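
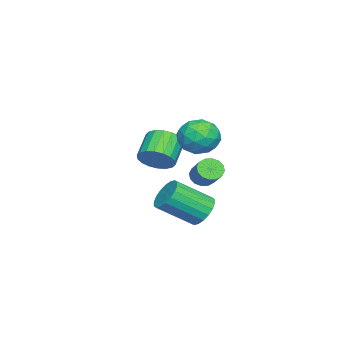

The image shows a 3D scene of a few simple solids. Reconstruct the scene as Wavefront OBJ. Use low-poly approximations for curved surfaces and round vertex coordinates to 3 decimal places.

v -2.897 2.328 4.39
v -2.025 2.383 3.806
v -3.575 1.237 3.274
v -2.703 1.292 2.69
v -2.678 0.822 3.63
v -2.258 1.495 4.32
v -3.342 2.125 2.76
v -2.922 2.798 3.45
v -2.299 2.257 2.799
v -1.889 1.452 3.336
v -3.711 2.168 3.744
v -3.301 1.363 4.281
v -2.401 2.451 4.196
v -3.199 1.169 2.884
v -3.184 0.892 3.436
v -2.671 0.925 3.093
v -2.539 1.929 4.498
v -2.026 1.962 4.155
v -2.41 1.044 4.051
v -3.574 1.658 2.925
v -3.061 1.691 2.582
v -2.929 2.695 3.987
v -2.416 2.728 3.644
v -3.19 2.576 3.029
v -2.05 2.409 3.261
v -2.449 1.769 2.605
v -2.824 2.258 2.646
v -2.578 2.654 3.052
v -1.809 1.936 3.576
v -2.207 1.295 2.92
v -2.192 1.019 3.473
v -1.946 1.415 3.878
v -1.97 1.862 2.984
v -3.393 2.325 4.16
v -3.791 1.684 3.504
v -3.654 2.205 3.202
v -3.408 2.601 3.607
v -3.151 1.851 4.475
v -3.55 1.211 3.819
v -3.022 0.966 4.028
v -2.776 1.362 4.434
v -3.63 1.758 4.096
v 0.875 3.22 0.642
v 1.646 3.492 0.449
v 2.417 2.091 1.566
v 1.645 1.82 1.758
v 1.562 3.689 0.755
v 2.333 2.289 1.872
v 1.342 3.794 1.039
v 2.113 2.393 2.155
v 1.03 3.785 1.244
v 1.8 2.385 2.36
v 0.686 3.665 1.329
v 1.457 2.264 2.446
v 0.38 3.456 1.279
v 1.151 2.055 2.395
v 0.172 3.201 1.102
v 0.943 1.8 2.218
v 0.103 2.949 0.834
v 0.874 1.548 1.951
v 0.187 2.751 0.528
v 0.958 1.351 1.645
v 0.407 2.647 0.245
v 1.178 1.246 1.361
v 0.72 2.655 0.04
v 1.49 1.255 1.156
v 1.063 2.776 -0.046
v 1.834 1.375 1.071
v 1.369 2.985 0.005
v 2.14 1.584 1.121
v 1.577 3.24 0.182
v 2.348 1.839 1.298
v -3.089 -0.279 1.769
v -2.562 -0.16 2.488
v -3.763 -0.163 3.37
v -4.291 -0.281 2.651
v -2.645 0.215 2.376
v -3.846 0.213 3.258
v -2.816 0.493 2.144
v -4.017 0.49 3.025
v -3.042 0.617 1.837
v -4.243 0.615 2.719
v -3.276 0.565 1.517
v -4.478 0.562 2.398
v -3.474 0.345 1.247
v -4.675 0.342 2.128
v -3.596 0.001 1.08
v -4.797 -0.001 1.962
v -3.617 -0.397 1.05
v -4.818 -0.4 1.932
v -3.534 -0.773 1.162
v -4.735 -0.775 2.044
v -3.363 -1.05 1.395
v -4.564 -1.053 2.276
v -3.137 -1.175 1.701
v -4.338 -1.177 2.583
v -2.902 -1.122 2.022
v -4.104 -1.125 2.903
v -2.705 -0.902 2.292
v -3.906 -0.905 3.173
v -2.583 -0.559 2.458
v -3.784 -0.561 3.34
v -3.809 1.673 0.797
v -3.364 1.226 0.693
v -2.545 1.86 1.479
v -2.991 2.307 1.583
v -3.313 1.453 0.457
v -2.495 2.087 1.244
v -3.396 1.74 0.313
v -2.577 2.373 1.099
v -3.589 2.008 0.298
v -2.771 2.642 1.084
v -3.842 2.187 0.417
v -3.023 2.821 1.203
v -4.086 2.228 0.637
v -3.267 2.862 1.424
v -4.255 2.12 0.901
v -3.436 2.754 1.687
v -4.305 1.893 1.136
v -3.487 2.527 1.923
v -4.223 1.607 1.281
v -3.404 2.24 2.067
v -4.029 1.338 1.296
v -3.211 1.972 2.082
v -3.777 1.159 1.177
v -2.958 1.793 1.963
v -3.533 1.118 0.956
v -2.714 1.752 1.743
f 1 38 17
f 38 12 41
f 17 41 6
f 38 41 17
f 1 17 13
f 17 6 18
f 13 18 2
f 17 18 13
f 1 13 22
f 13 2 23
f 22 23 8
f 13 23 22
f 1 22 34
f 22 8 37
f 34 37 11
f 22 37 34
f 1 34 38
f 34 11 42
f 38 42 12
f 34 42 38
f 2 18 29
f 18 6 32
f 29 32 10
f 18 32 29
f 6 41 19
f 41 12 40
f 19 40 5
f 41 40 19
f 12 42 39
f 42 11 35
f 39 35 3
f 42 35 39
f 11 37 36
f 37 8 24
f 36 24 7
f 37 24 36
f 8 23 28
f 23 2 25
f 28 25 9
f 23 25 28
f 4 30 16
f 30 10 31
f 16 31 5
f 30 31 16
f 4 16 14
f 16 5 15
f 14 15 3
f 16 15 14
f 4 14 21
f 14 3 20
f 21 20 7
f 14 20 21
f 4 21 26
f 21 7 27
f 26 27 9
f 21 27 26
f 4 26 30
f 26 9 33
f 30 33 10
f 26 33 30
f 5 31 19
f 31 10 32
f 19 32 6
f 31 32 19
f 3 15 39
f 15 5 40
f 39 40 12
f 15 40 39
f 7 20 36
f 20 3 35
f 36 35 11
f 20 35 36
f 9 27 28
f 27 7 24
f 28 24 8
f 27 24 28
f 10 33 29
f 33 9 25
f 29 25 2
f 33 25 29
f 44 43 47
f 44 47 45
f 45 47 48
f 45 48 46
f 47 43 49
f 47 49 48
f 48 49 50
f 48 50 46
f 49 43 51
f 49 51 50
f 50 51 52
f 50 52 46
f 51 43 53
f 51 53 52
f 52 53 54
f 52 54 46
f 53 43 55
f 53 55 54
f 54 55 56
f 54 56 46
f 55 43 57
f 55 57 56
f 56 57 58
f 56 58 46
f 57 43 59
f 57 59 58
f 58 59 60
f 58 60 46
f 59 43 61
f 59 61 60
f 60 61 62
f 60 62 46
f 61 43 63
f 61 63 62
f 62 63 64
f 62 64 46
f 63 43 65
f 63 65 64
f 64 65 66
f 64 66 46
f 65 43 67
f 65 67 66
f 66 67 68
f 66 68 46
f 67 43 69
f 67 69 68
f 68 69 70
f 68 70 46
f 69 43 71
f 69 71 70
f 70 71 72
f 70 72 46
f 71 43 44
f 71 44 72
f 72 44 45
f 72 45 46
f 74 73 77
f 74 77 75
f 75 77 78
f 75 78 76
f 77 73 79
f 77 79 78
f 78 79 80
f 78 80 76
f 79 73 81
f 79 81 80
f 80 81 82
f 80 82 76
f 81 73 83
f 81 83 82
f 82 83 84
f 82 84 76
f 83 73 85
f 83 85 84
f 84 85 86
f 84 86 76
f 85 73 87
f 85 87 86
f 86 87 88
f 86 88 76
f 87 73 89
f 87 89 88
f 88 89 90
f 88 90 76
f 89 73 91
f 89 91 90
f 90 91 92
f 90 92 76
f 91 73 93
f 91 93 92
f 92 93 94
f 92 94 76
f 93 73 95
f 93 95 94
f 94 95 96
f 94 96 76
f 95 73 97
f 95 97 96
f 96 97 98
f 96 98 76
f 97 73 99
f 97 99 98
f 98 99 100
f 98 100 76
f 99 73 101
f 99 101 100
f 100 101 102
f 100 102 76
f 101 73 74
f 101 74 102
f 102 74 75
f 102 75 76
f 104 103 107
f 104 107 105
f 105 107 108
f 105 108 106
f 107 103 109
f 107 109 108
f 108 109 110
f 108 110 106
f 109 103 111
f 109 111 110
f 110 111 112
f 110 112 106
f 111 103 113
f 111 113 112
f 112 113 114
f 112 114 106
f 113 103 115
f 113 115 114
f 114 115 116
f 114 116 106
f 115 103 117
f 115 117 116
f 116 117 118
f 116 118 106
f 117 103 119
f 117 119 118
f 118 119 120
f 118 120 106
f 119 103 121
f 119 121 120
f 120 121 122
f 120 122 106
f 121 103 123
f 121 123 122
f 122 123 124
f 122 124 106
f 123 103 125
f 123 125 124
f 124 125 126
f 124 126 106
f 125 103 127
f 125 127 126
f 126 127 128
f 126 128 106
f 127 103 104
f 127 104 128
f 128 104 105
f 128 105 106



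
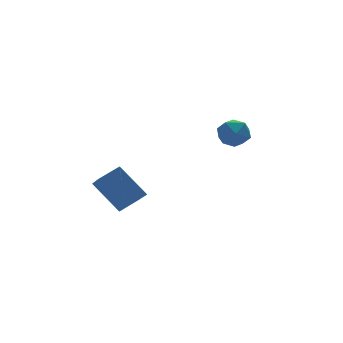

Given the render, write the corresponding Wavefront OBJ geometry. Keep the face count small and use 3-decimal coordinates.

v -2.889 0.807 2.131
v -1.817 1.028 2.622
v -2.758 1.959 1.329
v -1.686 2.179 1.819
v -2.034 -0.259 0.741
v -0.962 -0.039 1.231
v -1.903 0.892 -0.062
v -0.831 1.113 0.429
v 3.242 1.479 3.021
v 3.882 1.952 3.405
v 3.418 0.448 3.995
v 4.058 0.921 4.379
v 3.22 1.196 4.422
v 3.111 1.833 3.82
v 4.189 0.567 3.58
v 4.08 1.204 2.978
v 4.467 1.388 3.751
v 3.868 1.776 4.271
v 3.432 0.624 3.129
v 2.833 1.012 3.649
f 2 4 1
f 5 2 1
f 1 4 3
f 3 5 1
f 2 8 4
f 6 2 5
f 6 8 2
f 4 8 3
f 7 5 3
f 3 8 7
f 7 6 5
f 8 6 7
f 9 20 14
f 9 14 10
f 9 10 16
f 9 16 19
f 9 19 20
f 10 14 18
f 14 20 13
f 20 19 11
f 19 16 15
f 16 10 17
f 12 18 13
f 12 13 11
f 12 11 15
f 12 15 17
f 12 17 18
f 13 18 14
f 11 13 20
f 15 11 19
f 17 15 16
f 18 17 10



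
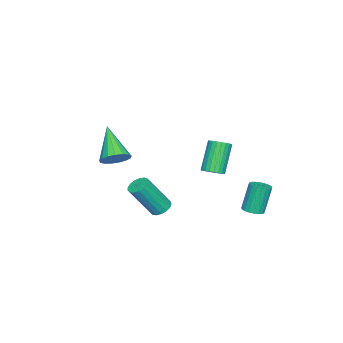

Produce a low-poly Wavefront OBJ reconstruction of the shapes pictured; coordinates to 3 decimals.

v 4.032 4 2.586
v 4.325 4.426 2.801
v 3.382 4.345 4.249
v 3.088 3.92 4.034
v 4.163 4.533 2.701
v 3.219 4.452 4.149
v 3.98 4.558 2.584
v 3.037 4.477 4.032
v 3.806 4.499 2.467
v 2.862 4.418 3.915
v 3.665 4.363 2.368
v 2.722 4.283 3.816
v 3.581 4.173 2.302
v 2.638 4.092 3.75
v 3.565 3.956 2.28
v 2.622 3.875 3.728
v 3.62 3.746 2.304
v 2.677 3.665 3.752
v 3.738 3.575 2.371
v 2.795 3.494 3.819
v 3.901 3.468 2.471
v 2.957 3.387 3.919
v 4.083 3.443 2.588
v 3.14 3.362 4.036
v 4.258 3.502 2.705
v 3.314 3.421 4.153
v 4.398 3.637 2.804
v 3.455 3.557 4.252
v 4.482 3.828 2.87
v 3.539 3.747 4.318
v 4.498 4.045 2.892
v 3.555 3.964 4.34
v 4.443 4.255 2.868
v 3.5 4.174 4.316
v 1.34 -2.431 0.514
v 1.824 -2.18 1.1
v 0.14 -3.509 1.966
v 1.555 -1.908 1.081
v 1.237 -1.756 0.931
v 0.943 -1.758 0.686
v 0.74 -1.914 0.402
v 0.674 -2.189 0.143
v 0.761 -2.519 -0.03
v 0.98 -2.829 -0.079
v 1.282 -3.048 0.008
v 1.597 -3.125 0.211
v 1.854 -3.043 0.484
v 1.992 -2.821 0.764
v 1.981 -2.51 0.986
v 0.951 -0.177 -2.549
v 1.51 -0.124 -2.762
v 2.267 -0.97 -0.983
v 1.709 -1.023 -0.771
v 1.465 0.124 -2.624
v 2.222 -0.722 -0.846
v 1.302 0.303 -2.47
v 2.059 -0.543 -0.691
v 1.059 0.372 -2.334
v 1.816 -0.473 -0.555
v 0.791 0.316 -2.247
v 1.548 -0.53 -0.468
v 0.56 0.146 -2.229
v 1.317 -0.7 -0.451
v 0.419 -0.098 -2.285
v 1.176 -0.944 -0.506
v 0.399 -0.36 -2.401
v 1.157 -1.206 -0.623
v 0.507 -0.58 -2.551
v 1.264 -1.426 -0.773
v 0.716 -0.707 -2.701
v 1.473 -1.553 -0.923
v 0.979 -0.714 -2.816
v 1.736 -1.56 -1.038
v 1.236 -0.597 -2.87
v 1.993 -1.443 -1.091
v 1.427 -0.384 -2.85
v 2.184 -1.23 -1.072
v -2.063 3.397 -3.425
v -1.69 3.851 -3.367
v -2.164 4.036 -1.776
v -2.537 3.583 -1.835
v -1.895 3.963 -3.441
v -2.37 4.148 -1.851
v -2.13 3.977 -3.513
v -2.604 4.162 -1.922
v -2.352 3.891 -3.569
v -2.827 4.076 -1.979
v -2.525 3.72 -3.601
v -2.999 3.905 -2.01
v -2.618 3.492 -3.602
v -3.092 3.678 -2.011
v -2.615 3.249 -3.572
v -3.089 3.434 -1.982
v -2.516 3.031 -3.518
v -2.99 3.216 -1.927
v -2.339 2.876 -3.447
v -2.813 3.062 -1.856
v -2.114 2.812 -3.372
v -2.588 2.997 -1.782
v -1.881 2.849 -3.307
v -2.355 3.034 -1.717
v -1.679 2.98 -3.262
v -2.153 3.166 -1.672
v -1.543 3.184 -3.245
v -2.017 3.369 -1.655
v -1.497 3.425 -3.26
v -1.971 3.61 -1.669
v -1.549 3.661 -3.303
v -2.024 3.846 -1.712
f 2 1 5
f 2 5 3
f 3 5 6
f 3 6 4
f 5 1 7
f 5 7 6
f 6 7 8
f 6 8 4
f 7 1 9
f 7 9 8
f 8 9 10
f 8 10 4
f 9 1 11
f 9 11 10
f 10 11 12
f 10 12 4
f 11 1 13
f 11 13 12
f 12 13 14
f 12 14 4
f 13 1 15
f 13 15 14
f 14 15 16
f 14 16 4
f 15 1 17
f 15 17 16
f 16 17 18
f 16 18 4
f 17 1 19
f 17 19 18
f 18 19 20
f 18 20 4
f 19 1 21
f 19 21 20
f 20 21 22
f 20 22 4
f 21 1 23
f 21 23 22
f 22 23 24
f 22 24 4
f 23 1 25
f 23 25 24
f 24 25 26
f 24 26 4
f 25 1 27
f 25 27 26
f 26 27 28
f 26 28 4
f 27 1 29
f 27 29 28
f 28 29 30
f 28 30 4
f 29 1 31
f 29 31 30
f 30 31 32
f 30 32 4
f 31 1 33
f 31 33 32
f 32 33 34
f 32 34 4
f 33 1 2
f 33 2 34
f 34 2 3
f 34 3 4
f 36 35 38
f 36 38 37
f 38 35 39
f 38 39 37
f 39 35 40
f 39 40 37
f 40 35 41
f 40 41 37
f 41 35 42
f 41 42 37
f 42 35 43
f 42 43 37
f 43 35 44
f 43 44 37
f 44 35 45
f 44 45 37
f 45 35 46
f 45 46 37
f 46 35 47
f 46 47 37
f 47 35 48
f 47 48 37
f 48 35 49
f 48 49 37
f 49 35 36
f 49 36 37
f 51 50 54
f 51 54 52
f 52 54 55
f 52 55 53
f 54 50 56
f 54 56 55
f 55 56 57
f 55 57 53
f 56 50 58
f 56 58 57
f 57 58 59
f 57 59 53
f 58 50 60
f 58 60 59
f 59 60 61
f 59 61 53
f 60 50 62
f 60 62 61
f 61 62 63
f 61 63 53
f 62 50 64
f 62 64 63
f 63 64 65
f 63 65 53
f 64 50 66
f 64 66 65
f 65 66 67
f 65 67 53
f 66 50 68
f 66 68 67
f 67 68 69
f 67 69 53
f 68 50 70
f 68 70 69
f 69 70 71
f 69 71 53
f 70 50 72
f 70 72 71
f 71 72 73
f 71 73 53
f 72 50 74
f 72 74 73
f 73 74 75
f 73 75 53
f 74 50 76
f 74 76 75
f 75 76 77
f 75 77 53
f 76 50 51
f 76 51 77
f 77 51 52
f 77 52 53
f 79 78 82
f 79 82 80
f 80 82 83
f 80 83 81
f 82 78 84
f 82 84 83
f 83 84 85
f 83 85 81
f 84 78 86
f 84 86 85
f 85 86 87
f 85 87 81
f 86 78 88
f 86 88 87
f 87 88 89
f 87 89 81
f 88 78 90
f 88 90 89
f 89 90 91
f 89 91 81
f 90 78 92
f 90 92 91
f 91 92 93
f 91 93 81
f 92 78 94
f 92 94 93
f 93 94 95
f 93 95 81
f 94 78 96
f 94 96 95
f 95 96 97
f 95 97 81
f 96 78 98
f 96 98 97
f 97 98 99
f 97 99 81
f 98 78 100
f 98 100 99
f 99 100 101
f 99 101 81
f 100 78 102
f 100 102 101
f 101 102 103
f 101 103 81
f 102 78 104
f 102 104 103
f 103 104 105
f 103 105 81
f 104 78 106
f 104 106 105
f 105 106 107
f 105 107 81
f 106 78 108
f 106 108 107
f 107 108 109
f 107 109 81
f 108 78 79
f 108 79 109
f 109 79 80
f 109 80 81



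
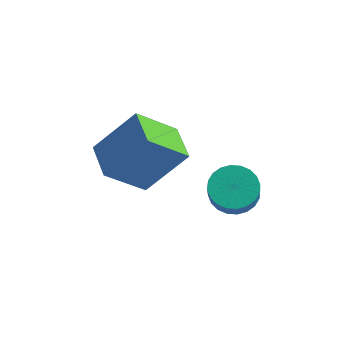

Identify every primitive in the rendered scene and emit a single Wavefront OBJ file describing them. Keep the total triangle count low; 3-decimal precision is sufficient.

v -4.083 -0.538 -1.455
v -3.075 0.284 -0.03
v -5.037 0.393 -1.318
v -4.029 1.215 0.108
v -3.271 0.465 -2.608
v -2.263 1.287 -1.182
v -4.225 1.396 -2.47
v -3.217 2.218 -1.045
v -1.108 1.962 -2.938
v -0.501 1.653 -3.318
v -0.244 1.13 -2.481
v -0.852 1.438 -2.102
v -0.375 1.904 -3.199
v -0.119 1.38 -2.362
v -0.362 2.164 -3.041
v -0.105 1.64 -2.204
v -0.462 2.392 -2.867
v -0.205 1.869 -2.03
v -0.66 2.556 -2.704
v -0.404 2.032 -1.867
v -0.927 2.629 -2.577
v -0.67 2.105 -1.74
v -1.221 2.6 -2.504
v -0.965 2.076 -1.668
v -1.498 2.474 -2.498
v -1.242 1.951 -1.661
v -1.716 2.27 -2.559
v -1.459 1.747 -1.722
v -1.841 2.02 -2.678
v -1.585 1.496 -1.841
v -1.855 1.76 -2.836
v -1.598 1.236 -1.999
v -1.755 1.531 -3.01
v -1.498 1.008 -2.173
v -1.556 1.368 -3.173
v -1.3 0.844 -2.336
v -1.29 1.295 -3.3
v -1.033 0.771 -2.463
v -0.995 1.324 -3.372
v -0.739 0.8 -2.536
v -0.718 1.449 -3.379
v -0.462 0.926 -2.542
f 2 4 1
f 5 2 1
f 1 4 3
f 3 5 1
f 2 8 4
f 6 2 5
f 6 8 2
f 4 8 3
f 7 5 3
f 3 8 7
f 7 6 5
f 8 6 7
f 10 9 13
f 10 13 11
f 11 13 14
f 11 14 12
f 13 9 15
f 13 15 14
f 14 15 16
f 14 16 12
f 15 9 17
f 15 17 16
f 16 17 18
f 16 18 12
f 17 9 19
f 17 19 18
f 18 19 20
f 18 20 12
f 19 9 21
f 19 21 20
f 20 21 22
f 20 22 12
f 21 9 23
f 21 23 22
f 22 23 24
f 22 24 12
f 23 9 25
f 23 25 24
f 24 25 26
f 24 26 12
f 25 9 27
f 25 27 26
f 26 27 28
f 26 28 12
f 27 9 29
f 27 29 28
f 28 29 30
f 28 30 12
f 29 9 31
f 29 31 30
f 30 31 32
f 30 32 12
f 31 9 33
f 31 33 32
f 32 33 34
f 32 34 12
f 33 9 35
f 33 35 34
f 34 35 36
f 34 36 12
f 35 9 37
f 35 37 36
f 36 37 38
f 36 38 12
f 37 9 39
f 37 39 38
f 38 39 40
f 38 40 12
f 39 9 41
f 39 41 40
f 40 41 42
f 40 42 12
f 41 9 10
f 41 10 42
f 42 10 11
f 42 11 12



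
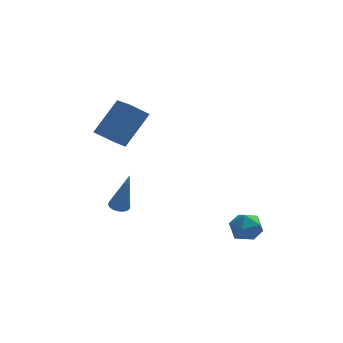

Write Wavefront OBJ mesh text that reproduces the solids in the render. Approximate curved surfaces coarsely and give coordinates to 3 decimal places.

v 3.094 -1.502 -3.405
v 3.593 -2.217 -3.373
v 2.047 -2.203 -2.767
v 2.546 -2.918 -2.735
v 2.745 -2.226 -2.244
v 3.392 -1.792 -2.638
v 2.248 -2.628 -3.502
v 2.895 -2.194 -3.896
v 3.07 -2.913 -3.434
v 3.377 -2.665 -2.656
v 2.263 -1.755 -3.484
v 2.57 -1.507 -2.706
v -2.774 -0.988 -2.058
v -2.289 -0.862 -2.15
v -2.306 -1.232 0.058
v -2.396 -0.648 -2.102
v -2.59 -0.512 -2.043
v -2.826 -0.485 -1.988
v -3.051 -0.574 -1.949
v -3.211 -0.757 -1.934
v -3.272 -0.993 -1.948
v -3.218 -1.228 -1.987
v -3.063 -1.408 -2.042
v -2.841 -1.492 -2.101
v -2.604 -1.46 -2.15
v -2.406 -1.32 -2.177
v -2.292 -1.105 -2.178
v -2.228 2.163 -0.103
v -3.127 2.164 0.583
v -2.701 3.862 -0.724
v -3.599 3.863 -0.039
v -1.021 3.077 1.479
v -1.919 3.078 2.164
v -1.493 4.776 0.857
v -2.392 4.777 1.543
f 1 12 6
f 1 6 2
f 1 2 8
f 1 8 11
f 1 11 12
f 2 6 10
f 6 12 5
f 12 11 3
f 11 8 7
f 8 2 9
f 4 10 5
f 4 5 3
f 4 3 7
f 4 7 9
f 4 9 10
f 5 10 6
f 3 5 12
f 7 3 11
f 9 7 8
f 10 9 2
f 14 13 16
f 14 16 15
f 16 13 17
f 16 17 15
f 17 13 18
f 17 18 15
f 18 13 19
f 18 19 15
f 19 13 20
f 19 20 15
f 20 13 21
f 20 21 15
f 21 13 22
f 21 22 15
f 22 13 23
f 22 23 15
f 23 13 24
f 23 24 15
f 24 13 25
f 24 25 15
f 25 13 26
f 25 26 15
f 26 13 27
f 26 27 15
f 27 13 14
f 27 14 15
f 29 31 28
f 32 29 28
f 28 31 30
f 30 32 28
f 29 35 31
f 33 29 32
f 33 35 29
f 31 35 30
f 34 32 30
f 30 35 34
f 34 33 32
f 35 33 34



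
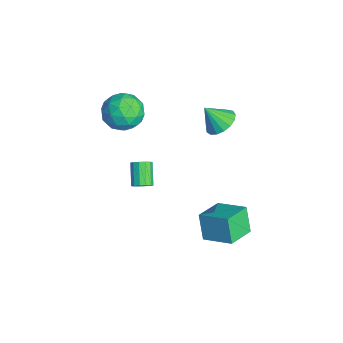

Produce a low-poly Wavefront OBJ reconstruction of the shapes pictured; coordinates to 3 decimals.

v 0.375 3.614 2.852
v 1.161 3.922 3.265
v 0.085 2.806 4.008
v 0.848 4.219 3.394
v 0.427 4.377 3.398
v -0.006 4.36 3.278
v -0.352 4.172 3.059
v -0.531 3.857 2.794
v -0.503 3.485 2.541
v -0.273 3.143 2.36
v 0.105 2.909 2.292
v 0.545 2.836 2.351
v 0.946 2.942 2.526
v 1.216 3.201 2.775
v 1.294 3.555 3.042
v 3.184 2.051 -4.231
v 2.462 1.985 -2.793
v 2.099 3.349 -4.715
v 1.378 3.283 -3.277
v 4.362 3.277 -3.583
v 3.641 3.211 -2.145
v 3.278 4.575 -4.067
v 2.556 4.509 -2.629
v -2.707 -0.014 2.355
v -1.644 -0.12 1.745
v -2.576 -1.92 2.915
v -1.513 -2.026 2.305
v -1.573 -1.335 3.321
v -1.653 -0.157 2.974
v -2.567 -1.883 1.686
v -2.647 -0.705 1.339
v -1.557 -1.276 1.331
v -0.943 -0.937 2.342
v -3.277 -1.103 2.318
v -2.663 -0.764 3.329
v -2.187 0.1 2.001
v -2.033 -2.14 2.659
v -2.068 -1.734 3.256
v -1.444 -1.796 2.898
v -2.192 0.079 2.724
v -1.568 0.016 2.365
v -1.526 -0.698 3.291
v -2.652 -2.056 2.295
v -2.028 -2.119 1.936
v -2.776 -0.244 1.762
v -2.152 -0.306 1.404
v -2.694 -1.342 1.369
v -1.511 -0.642 1.399
v -1.434 -1.762 1.728
v -2.053 -1.678 1.364
v -2.101 -0.985 1.161
v -1.15 -0.442 1.993
v -1.073 -1.562 2.322
v -1.108 -1.156 2.919
v -1.156 -0.464 2.716
v -1.099 -1.121 1.75
v -3.147 -0.478 2.338
v -3.07 -1.598 2.667
v -3.064 -1.576 1.944
v -3.112 -0.884 1.741
v -2.786 -0.278 2.932
v -2.709 -1.398 3.261
v -2.119 -1.055 3.499
v -2.167 -0.362 3.296
v -3.121 -0.919 2.91
v -0.218 -0.441 -2.492
v 0.086 -0.022 -2.209
v -1.019 0.179 -1.324
v -1.322 -0.239 -1.608
v -0.08 0.132 -2.452
v -1.185 0.333 -1.567
v -0.291 0.104 -2.708
v -1.396 0.305 -1.823
v -0.478 -0.097 -2.895
v -1.583 0.105 -2.01
v -0.582 -0.407 -2.955
v -1.687 -0.205 -2.07
v -0.571 -0.728 -2.868
v -1.676 -0.526 -1.983
v -0.447 -0.957 -2.662
v -1.552 -0.756 -1.777
v -0.251 -1.023 -2.402
v -1.356 -0.821 -1.517
v -0.044 -0.904 -2.17
v -1.149 -0.702 -1.285
v 0.108 -0.638 -2.041
v -0.997 -0.436 -1.156
v 0.156 -0.309 -2.056
v -0.949 -0.107 -1.171
f 2 1 4
f 2 4 3
f 4 1 5
f 4 5 3
f 5 1 6
f 5 6 3
f 6 1 7
f 6 7 3
f 7 1 8
f 7 8 3
f 8 1 9
f 8 9 3
f 9 1 10
f 9 10 3
f 10 1 11
f 10 11 3
f 11 1 12
f 11 12 3
f 12 1 13
f 12 13 3
f 13 1 14
f 13 14 3
f 14 1 15
f 14 15 3
f 15 1 2
f 15 2 3
f 17 19 16
f 20 17 16
f 16 19 18
f 18 20 16
f 17 23 19
f 21 17 20
f 21 23 17
f 19 23 18
f 22 20 18
f 18 23 22
f 22 21 20
f 23 21 22
f 24 61 40
f 61 35 64
f 40 64 29
f 61 64 40
f 24 40 36
f 40 29 41
f 36 41 25
f 40 41 36
f 24 36 45
f 36 25 46
f 45 46 31
f 36 46 45
f 24 45 57
f 45 31 60
f 57 60 34
f 45 60 57
f 24 57 61
f 57 34 65
f 61 65 35
f 57 65 61
f 25 41 52
f 41 29 55
f 52 55 33
f 41 55 52
f 29 64 42
f 64 35 63
f 42 63 28
f 64 63 42
f 35 65 62
f 65 34 58
f 62 58 26
f 65 58 62
f 34 60 59
f 60 31 47
f 59 47 30
f 60 47 59
f 31 46 51
f 46 25 48
f 51 48 32
f 46 48 51
f 27 53 39
f 53 33 54
f 39 54 28
f 53 54 39
f 27 39 37
f 39 28 38
f 37 38 26
f 39 38 37
f 27 37 44
f 37 26 43
f 44 43 30
f 37 43 44
f 27 44 49
f 44 30 50
f 49 50 32
f 44 50 49
f 27 49 53
f 49 32 56
f 53 56 33
f 49 56 53
f 28 54 42
f 54 33 55
f 42 55 29
f 54 55 42
f 26 38 62
f 38 28 63
f 62 63 35
f 38 63 62
f 30 43 59
f 43 26 58
f 59 58 34
f 43 58 59
f 32 50 51
f 50 30 47
f 51 47 31
f 50 47 51
f 33 56 52
f 56 32 48
f 52 48 25
f 56 48 52
f 67 66 70
f 67 70 68
f 68 70 71
f 68 71 69
f 70 66 72
f 70 72 71
f 71 72 73
f 71 73 69
f 72 66 74
f 72 74 73
f 73 74 75
f 73 75 69
f 74 66 76
f 74 76 75
f 75 76 77
f 75 77 69
f 76 66 78
f 76 78 77
f 77 78 79
f 77 79 69
f 78 66 80
f 78 80 79
f 79 80 81
f 79 81 69
f 80 66 82
f 80 82 81
f 81 82 83
f 81 83 69
f 82 66 84
f 82 84 83
f 83 84 85
f 83 85 69
f 84 66 86
f 84 86 85
f 85 86 87
f 85 87 69
f 86 66 88
f 86 88 87
f 87 88 89
f 87 89 69
f 88 66 67
f 88 67 89
f 89 67 68
f 89 68 69



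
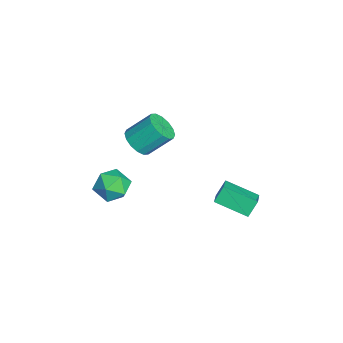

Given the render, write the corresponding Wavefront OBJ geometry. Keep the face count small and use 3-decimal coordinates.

v -1.008 3.169 -1.47
v 0.174 3.004 -0.862
v -0.398 4.885 -2.194
v 0.785 4.721 -1.586
v -0.625 2.659 -2.354
v 0.558 2.495 -1.746
v -0.014 4.376 -3.078
v 1.168 4.211 -2.47
v -0.445 -2.388 -0.812
v 0.18 -1.698 -0.259
v 0.64 -3.702 -0.401
v 1.265 -3.012 0.152
v 0.279 -3.264 0.522
v -0.391 -2.453 0.268
v 1.211 -2.947 -0.928
v 0.541 -2.136 -1.182
v 1.204 -2.044 -0.33
v 0.628 -2.24 0.565
v 0.192 -3.16 -1.225
v -0.384 -3.356 -0.33
v -1.47 -1.364 1.463
v -0.627 -1.058 1.181
v -0.687 0.229 2.394
v -1.53 -0.076 2.677
v -0.947 -0.815 0.907
v -1.008 0.473 2.12
v -1.408 -0.719 0.782
v -1.468 0.569 1.995
v -1.885 -0.796 0.84
v -1.945 0.492 2.053
v -2.25 -1.025 1.065
v -2.311 0.263 2.278
v -2.407 -1.344 1.396
v -2.468 -0.057 2.609
v -2.313 -1.669 1.746
v -2.373 -0.382 2.959
v -1.992 -1.913 2.02
v -2.053 -0.625 3.233
v -1.532 -2.009 2.145
v -1.592 -0.721 3.358
v -1.055 -1.932 2.087
v -1.115 -0.644 3.3
v -0.689 -1.703 1.862
v -0.75 -0.415 3.075
v -0.532 -1.383 1.531
v -0.593 -0.096 2.744
f 2 4 1
f 5 2 1
f 1 4 3
f 3 5 1
f 2 8 4
f 6 2 5
f 6 8 2
f 4 8 3
f 7 5 3
f 3 8 7
f 7 6 5
f 8 6 7
f 9 20 14
f 9 14 10
f 9 10 16
f 9 16 19
f 9 19 20
f 10 14 18
f 14 20 13
f 20 19 11
f 19 16 15
f 16 10 17
f 12 18 13
f 12 13 11
f 12 11 15
f 12 15 17
f 12 17 18
f 13 18 14
f 11 13 20
f 15 11 19
f 17 15 16
f 18 17 10
f 22 21 25
f 22 25 23
f 23 25 26
f 23 26 24
f 25 21 27
f 25 27 26
f 26 27 28
f 26 28 24
f 27 21 29
f 27 29 28
f 28 29 30
f 28 30 24
f 29 21 31
f 29 31 30
f 30 31 32
f 30 32 24
f 31 21 33
f 31 33 32
f 32 33 34
f 32 34 24
f 33 21 35
f 33 35 34
f 34 35 36
f 34 36 24
f 35 21 37
f 35 37 36
f 36 37 38
f 36 38 24
f 37 21 39
f 37 39 38
f 38 39 40
f 38 40 24
f 39 21 41
f 39 41 40
f 40 41 42
f 40 42 24
f 41 21 43
f 41 43 42
f 42 43 44
f 42 44 24
f 43 21 45
f 43 45 44
f 44 45 46
f 44 46 24
f 45 21 22
f 45 22 46
f 46 22 23
f 46 23 24



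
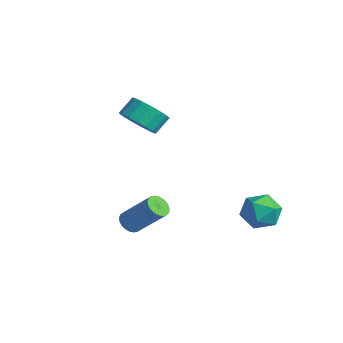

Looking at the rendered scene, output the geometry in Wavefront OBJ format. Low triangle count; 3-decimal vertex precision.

v 1.408 -3.401 -1.468
v 1.853 -3.697 -1.666
v 2.937 -2.976 -0.309
v 2.492 -2.679 -0.112
v 1.872 -3.508 -1.782
v 2.956 -2.787 -0.425
v 1.821 -3.303 -1.85
v 2.904 -2.582 -0.493
v 1.706 -3.112 -1.86
v 2.79 -2.391 -0.503
v 1.547 -2.966 -1.81
v 2.63 -2.245 -0.453
v 1.366 -2.885 -1.708
v 2.449 -2.164 -0.352
v 1.191 -2.883 -1.57
v 2.275 -2.162 -0.213
v 1.05 -2.96 -1.416
v 2.134 -2.239 -0.06
v 0.963 -3.104 -1.271
v 2.047 -2.383 0.086
v 0.944 -3.293 -1.155
v 2.028 -2.572 0.202
v 0.996 -3.498 -1.087
v 2.079 -2.777 0.27
v 1.11 -3.689 -1.077
v 2.194 -2.968 0.28
v 1.27 -3.835 -1.127
v 2.353 -3.114 0.23
v 1.451 -3.916 -1.228
v 2.534 -3.195 0.128
v 1.625 -3.918 -1.367
v 2.709 -3.197 -0.01
v 1.766 -3.841 -1.52
v 2.85 -3.12 -0.164
v -2.118 -0.915 1.939
v -1.367 -0.449 1.54
v -1.471 0.302 2.222
v -2.222 -0.165 2.621
v -1.735 -0.287 1.306
v -1.839 0.463 1.989
v -2.19 -0.27 1.218
v -2.294 0.481 1.901
v -2.629 -0.4 1.295
v -2.733 0.35 1.978
v -2.951 -0.649 1.519
v -3.055 0.102 2.202
v -3.082 -0.958 1.839
v -3.186 -0.207 2.522
v -2.992 -1.258 2.182
v -3.096 -0.507 2.865
v -2.702 -1.479 2.47
v -2.806 -0.728 3.152
v -2.278 -1.571 2.635
v -2.382 -0.82 3.318
v -1.818 -1.513 2.641
v -1.921 -0.762 3.324
v -1.426 -1.318 2.486
v -1.53 -0.567 3.169
v -1.193 -1.031 2.206
v -1.296 -0.28 2.889
v -1.172 -0.717 1.864
v -1.275 0.034 2.547
v 1.999 2.901 -2.057
v 2.574 2.762 -2.862
v 2.806 1.738 -1.278
v 3.381 1.599 -2.083
v 3.463 2.44 -1.551
v 2.963 3.159 -2.032
v 2.417 1.341 -2.108
v 1.917 2.06 -2.589
v 2.832 1.798 -2.893
v 3.478 2.477 -2.549
v 1.902 2.023 -1.591
v 2.548 2.702 -1.247
f 2 1 5
f 2 5 3
f 3 5 6
f 3 6 4
f 5 1 7
f 5 7 6
f 6 7 8
f 6 8 4
f 7 1 9
f 7 9 8
f 8 9 10
f 8 10 4
f 9 1 11
f 9 11 10
f 10 11 12
f 10 12 4
f 11 1 13
f 11 13 12
f 12 13 14
f 12 14 4
f 13 1 15
f 13 15 14
f 14 15 16
f 14 16 4
f 15 1 17
f 15 17 16
f 16 17 18
f 16 18 4
f 17 1 19
f 17 19 18
f 18 19 20
f 18 20 4
f 19 1 21
f 19 21 20
f 20 21 22
f 20 22 4
f 21 1 23
f 21 23 22
f 22 23 24
f 22 24 4
f 23 1 25
f 23 25 24
f 24 25 26
f 24 26 4
f 25 1 27
f 25 27 26
f 26 27 28
f 26 28 4
f 27 1 29
f 27 29 28
f 28 29 30
f 28 30 4
f 29 1 31
f 29 31 30
f 30 31 32
f 30 32 4
f 31 1 33
f 31 33 32
f 32 33 34
f 32 34 4
f 33 1 2
f 33 2 34
f 34 2 3
f 34 3 4
f 36 35 39
f 36 39 37
f 37 39 40
f 37 40 38
f 39 35 41
f 39 41 40
f 40 41 42
f 40 42 38
f 41 35 43
f 41 43 42
f 42 43 44
f 42 44 38
f 43 35 45
f 43 45 44
f 44 45 46
f 44 46 38
f 45 35 47
f 45 47 46
f 46 47 48
f 46 48 38
f 47 35 49
f 47 49 48
f 48 49 50
f 48 50 38
f 49 35 51
f 49 51 50
f 50 51 52
f 50 52 38
f 51 35 53
f 51 53 52
f 52 53 54
f 52 54 38
f 53 35 55
f 53 55 54
f 54 55 56
f 54 56 38
f 55 35 57
f 55 57 56
f 56 57 58
f 56 58 38
f 57 35 59
f 57 59 58
f 58 59 60
f 58 60 38
f 59 35 61
f 59 61 60
f 60 61 62
f 60 62 38
f 61 35 36
f 61 36 62
f 62 36 37
f 62 37 38
f 63 74 68
f 63 68 64
f 63 64 70
f 63 70 73
f 63 73 74
f 64 68 72
f 68 74 67
f 74 73 65
f 73 70 69
f 70 64 71
f 66 72 67
f 66 67 65
f 66 65 69
f 66 69 71
f 66 71 72
f 67 72 68
f 65 67 74
f 69 65 73
f 71 69 70
f 72 71 64



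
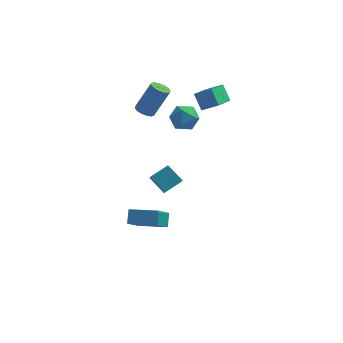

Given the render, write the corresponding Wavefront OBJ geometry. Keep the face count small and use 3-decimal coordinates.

v -2.755 2.106 -3.52
v -3.692 2.707 -2.671
v -2.962 3.368 -4.641
v -3.899 3.968 -3.792
v -1.781 2.792 -2.928
v -2.718 3.392 -2.079
v -1.988 4.053 -4.049
v -2.925 4.654 -3.2
v -4.12 3.691 2.494
v -3.555 3.506 2.258
v -2.655 3.944 4.07
v -3.22 4.129 4.306
v -3.575 3.83 2.19
v -2.674 4.268 4.001
v -3.741 4.116 2.203
v -2.84 4.554 4.015
v -4.008 4.289 2.294
v -3.108 4.727 4.106
v -4.306 4.301 2.439
v -3.406 4.739 4.251
v -4.554 4.15 2.599
v -3.654 4.588 4.41
v -4.685 3.876 2.73
v -3.785 4.314 4.542
v -4.666 3.552 2.799
v -3.765 3.99 4.61
v -4.5 3.266 2.785
v -3.599 3.704 4.597
v -4.232 3.093 2.694
v -3.332 3.531 4.506
v -3.934 3.081 2.549
v -3.034 3.519 4.361
v -3.686 3.232 2.39
v -2.786 3.67 4.201
v -1.696 4.532 2.062
v -1.292 4.043 2.82
v -2.268 3.157 1.48
v -1.864 2.668 2.238
v -2.628 3.275 2.392
v -2.275 4.125 2.752
v -1.285 3.075 1.548
v -0.932 3.925 1.908
v -1.038 3.142 2.502
v -1.868 3.266 3.024
v -1.692 3.934 1.276
v -2.522 4.058 1.798
v -4.202 -3.889 -1.431
v -4.195 -3.22 -0.743
v -3.755 -2.685 -2.605
v -3.749 -2.016 -1.917
v -2.491 -4.224 -1.123
v -2.485 -3.555 -0.435
v -2.045 -3.02 -2.297
v -2.038 -2.351 -1.609
v -1.206 3.419 4.411
v -0.222 3.375 4.944
v -0.666 5.218 3.564
v 0.317 5.174 4.097
v -0.717 2.826 3.463
v 0.266 2.782 3.996
v -0.178 4.625 2.616
v 0.806 4.581 3.149
f 2 4 1
f 5 2 1
f 1 4 3
f 3 5 1
f 2 8 4
f 6 2 5
f 6 8 2
f 4 8 3
f 7 5 3
f 3 8 7
f 7 6 5
f 8 6 7
f 10 9 13
f 10 13 11
f 11 13 14
f 11 14 12
f 13 9 15
f 13 15 14
f 14 15 16
f 14 16 12
f 15 9 17
f 15 17 16
f 16 17 18
f 16 18 12
f 17 9 19
f 17 19 18
f 18 19 20
f 18 20 12
f 19 9 21
f 19 21 20
f 20 21 22
f 20 22 12
f 21 9 23
f 21 23 22
f 22 23 24
f 22 24 12
f 23 9 25
f 23 25 24
f 24 25 26
f 24 26 12
f 25 9 27
f 25 27 26
f 26 27 28
f 26 28 12
f 27 9 29
f 27 29 28
f 28 29 30
f 28 30 12
f 29 9 31
f 29 31 30
f 30 31 32
f 30 32 12
f 31 9 33
f 31 33 32
f 32 33 34
f 32 34 12
f 33 9 10
f 33 10 34
f 34 10 11
f 34 11 12
f 35 46 40
f 35 40 36
f 35 36 42
f 35 42 45
f 35 45 46
f 36 40 44
f 40 46 39
f 46 45 37
f 45 42 41
f 42 36 43
f 38 44 39
f 38 39 37
f 38 37 41
f 38 41 43
f 38 43 44
f 39 44 40
f 37 39 46
f 41 37 45
f 43 41 42
f 44 43 36
f 48 50 47
f 51 48 47
f 47 50 49
f 49 51 47
f 48 54 50
f 52 48 51
f 52 54 48
f 50 54 49
f 53 51 49
f 49 54 53
f 53 52 51
f 54 52 53
f 56 58 55
f 59 56 55
f 55 58 57
f 57 59 55
f 56 62 58
f 60 56 59
f 60 62 56
f 58 62 57
f 61 59 57
f 57 62 61
f 61 60 59
f 62 60 61



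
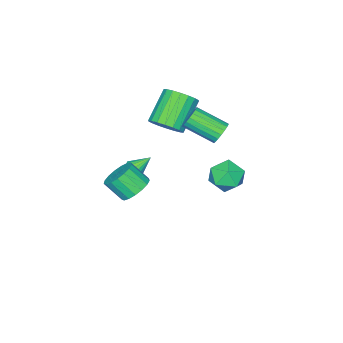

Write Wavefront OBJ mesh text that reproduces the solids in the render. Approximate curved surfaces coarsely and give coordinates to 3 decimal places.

v 1.163 4.095 -0.456
v 1.794 3.3 -0.353
v -0.134 3.08 -0.347
v 0.497 2.285 -0.244
v 0.42 2.975 0.503
v 1.222 3.603 0.436
v 0.438 2.777 -1.136
v 1.24 3.405 -1.203
v 1.346 2.486 -0.773
v 1.335 2.608 0.239
v 0.325 3.772 -0.939
v 0.314 3.894 0.073
v 3.735 -0.097 -1.35
v 4.366 0.47 -1.049
v 4.696 -0.396 -0.109
v 4.065 -0.963 -0.41
v 4.014 0.579 -0.825
v 4.344 -0.287 0.115
v 3.599 0.533 -0.722
v 3.928 -0.333 0.218
v 3.214 0.343 -0.762
v 3.544 -0.523 0.178
v 2.949 0.052 -0.937
v 3.279 -0.814 0.003
v 2.864 -0.273 -1.207
v 3.194 -1.139 -0.267
v 2.979 -0.558 -1.509
v 3.308 -1.424 -0.569
v 3.267 -0.737 -1.775
v 3.596 -1.603 -0.835
v 3.662 -0.769 -1.944
v 3.991 -1.635 -1.004
v 4.074 -0.648 -1.976
v 4.403 -1.514 -1.036
v 4.408 -0.4 -1.865
v 4.738 -1.266 -0.925
v 4.588 -0.083 -1.636
v 4.918 -0.949 -0.696
v 4.573 0.231 -1.342
v 4.903 -0.635 -0.402
v -1.532 0.882 0.195
v -1.169 0.718 -0.369
v -0.546 -0.826 0.482
v -0.908 -0.662 1.045
v -0.971 0.887 -0.207
v -0.347 -0.657 0.644
v -0.884 1.056 0.034
v -0.26 -0.488 0.885
v -0.925 1.19 0.308
v -0.301 -0.354 1.158
v -1.086 1.263 0.559
v -0.462 -0.281 1.409
v -1.336 1.26 0.737
v -0.712 -0.284 1.588
v -1.624 1.183 0.809
v -1 -0.361 1.659
v -1.894 1.046 0.758
v -1.271 -0.498 1.609
v -2.093 0.877 0.596
v -1.469 -0.667 1.447
v -2.18 0.708 0.355
v -1.556 -0.836 1.206
v -2.139 0.574 0.082
v -1.515 -0.97 0.932
v -1.978 0.501 -0.169
v -1.354 -1.043 0.681
v -1.728 0.504 -0.348
v -1.104 -1.04 0.503
v -1.44 0.581 -0.419
v -0.816 -0.963 0.431
v -0.107 -3.697 -4.171
v 0.187 -3.208 -4.273
v -0.753 -3.143 -3.369
v -0.025 -3.197 -4.452
v -0.256 -3.3 -4.566
v -0.452 -3.495 -4.59
v -0.57 -3.736 -4.518
v -0.581 -3.968 -4.366
v -0.483 -4.138 -4.17
v -0.3 -4.208 -3.974
v -0.072 -4.16 -3.822
v 0.148 -4.006 -3.751
v 0.31 -3.782 -3.776
v 0.376 -3.538 -3.891
v 0.332 -3.331 -4.071
v -1.093 -2.397 -0.725
v -0.436 -2.388 0.001
v -1.989 -2.693 1.412
v -2.647 -2.703 0.685
v -0.549 -1.968 -0.032
v -2.102 -2.273 1.378
v -0.77 -1.634 -0.203
v -2.323 -1.939 1.207
v -1.055 -1.45 -0.478
v -2.608 -1.755 0.932
v -1.348 -1.454 -0.801
v -2.901 -1.759 0.609
v -1.59 -1.645 -1.109
v -3.143 -1.95 0.301
v -1.734 -1.985 -1.341
v -3.287 -2.29 0.069
v -1.751 -2.407 -1.452
v -3.304 -2.712 -0.041
v -1.638 -2.827 -1.418
v -3.191 -3.132 -0.008
v -1.417 -3.161 -1.247
v -2.97 -3.466 0.163
v -1.132 -3.345 -0.972
v -2.685 -3.65 0.438
v -0.839 -3.341 -0.649
v -2.392 -3.646 0.761
v -0.597 -3.15 -0.341
v -2.15 -3.455 1.069
v -0.453 -2.81 -0.109
v -2.006 -3.115 1.301
f 1 12 6
f 1 6 2
f 1 2 8
f 1 8 11
f 1 11 12
f 2 6 10
f 6 12 5
f 12 11 3
f 11 8 7
f 8 2 9
f 4 10 5
f 4 5 3
f 4 3 7
f 4 7 9
f 4 9 10
f 5 10 6
f 3 5 12
f 7 3 11
f 9 7 8
f 10 9 2
f 14 13 17
f 14 17 15
f 15 17 18
f 15 18 16
f 17 13 19
f 17 19 18
f 18 19 20
f 18 20 16
f 19 13 21
f 19 21 20
f 20 21 22
f 20 22 16
f 21 13 23
f 21 23 22
f 22 23 24
f 22 24 16
f 23 13 25
f 23 25 24
f 24 25 26
f 24 26 16
f 25 13 27
f 25 27 26
f 26 27 28
f 26 28 16
f 27 13 29
f 27 29 28
f 28 29 30
f 28 30 16
f 29 13 31
f 29 31 30
f 30 31 32
f 30 32 16
f 31 13 33
f 31 33 32
f 32 33 34
f 32 34 16
f 33 13 35
f 33 35 34
f 34 35 36
f 34 36 16
f 35 13 37
f 35 37 36
f 36 37 38
f 36 38 16
f 37 13 39
f 37 39 38
f 38 39 40
f 38 40 16
f 39 13 14
f 39 14 40
f 40 14 15
f 40 15 16
f 42 41 45
f 42 45 43
f 43 45 46
f 43 46 44
f 45 41 47
f 45 47 46
f 46 47 48
f 46 48 44
f 47 41 49
f 47 49 48
f 48 49 50
f 48 50 44
f 49 41 51
f 49 51 50
f 50 51 52
f 50 52 44
f 51 41 53
f 51 53 52
f 52 53 54
f 52 54 44
f 53 41 55
f 53 55 54
f 54 55 56
f 54 56 44
f 55 41 57
f 55 57 56
f 56 57 58
f 56 58 44
f 57 41 59
f 57 59 58
f 58 59 60
f 58 60 44
f 59 41 61
f 59 61 60
f 60 61 62
f 60 62 44
f 61 41 63
f 61 63 62
f 62 63 64
f 62 64 44
f 63 41 65
f 63 65 64
f 64 65 66
f 64 66 44
f 65 41 67
f 65 67 66
f 66 67 68
f 66 68 44
f 67 41 69
f 67 69 68
f 68 69 70
f 68 70 44
f 69 41 42
f 69 42 70
f 70 42 43
f 70 43 44
f 72 71 74
f 72 74 73
f 74 71 75
f 74 75 73
f 75 71 76
f 75 76 73
f 76 71 77
f 76 77 73
f 77 71 78
f 77 78 73
f 78 71 79
f 78 79 73
f 79 71 80
f 79 80 73
f 80 71 81
f 80 81 73
f 81 71 82
f 81 82 73
f 82 71 83
f 82 83 73
f 83 71 84
f 83 84 73
f 84 71 85
f 84 85 73
f 85 71 72
f 85 72 73
f 87 86 90
f 87 90 88
f 88 90 91
f 88 91 89
f 90 86 92
f 90 92 91
f 91 92 93
f 91 93 89
f 92 86 94
f 92 94 93
f 93 94 95
f 93 95 89
f 94 86 96
f 94 96 95
f 95 96 97
f 95 97 89
f 96 86 98
f 96 98 97
f 97 98 99
f 97 99 89
f 98 86 100
f 98 100 99
f 99 100 101
f 99 101 89
f 100 86 102
f 100 102 101
f 101 102 103
f 101 103 89
f 102 86 104
f 102 104 103
f 103 104 105
f 103 105 89
f 104 86 106
f 104 106 105
f 105 106 107
f 105 107 89
f 106 86 108
f 106 108 107
f 107 108 109
f 107 109 89
f 108 86 110
f 108 110 109
f 109 110 111
f 109 111 89
f 110 86 112
f 110 112 111
f 111 112 113
f 111 113 89
f 112 86 114
f 112 114 113
f 113 114 115
f 113 115 89
f 114 86 87
f 114 87 115
f 115 87 88
f 115 88 89



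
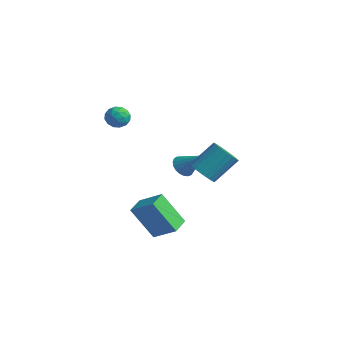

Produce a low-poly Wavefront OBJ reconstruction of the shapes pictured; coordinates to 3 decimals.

v -1.034 -3.593 3.115
v -0.646 -3.008 3.17
v -0.534 -4.012 4.05
v -0.146 -3.427 4.105
v -0.84 -3.402 4.222
v -1.149 -3.142 3.645
v -0.031 -3.878 3.575
v -0.34 -3.618 2.998
v -0.026 -3.184 3.454
v -0.526 -2.889 3.854
v -0.654 -4.131 3.366
v -1.154 -3.836 3.766
v -0.884 -3.263 3.061
v -0.296 -3.757 4.159
v -0.704 -3.742 4.228
v -0.476 -3.398 4.261
v -1.18 -3.343 3.34
v -0.952 -2.999 3.372
v -1.065 -3.23 3.99
v -0.228 -4.021 3.848
v -0 -3.677 3.88
v -0.704 -3.622 2.959
v -0.476 -3.278 2.992
v -0.115 -3.79 3.23
v -0.291 -3.023 3.26
v 0.003 -3.269 3.809
v 0.07 -3.534 3.498
v -0.112 -3.382 3.159
v -0.585 -2.85 3.495
v -0.291 -3.097 4.044
v -0.699 -3.082 4.113
v -0.881 -2.929 3.774
v -0.221 -2.953 3.662
v -0.889 -3.923 3.176
v -0.595 -4.17 3.725
v -0.299 -4.091 3.446
v -0.481 -3.938 3.107
v -1.183 -3.751 3.411
v -0.889 -3.997 3.96
v -1.068 -3.638 4.061
v -1.25 -3.486 3.722
v -0.959 -4.067 3.558
v 0.761 -4.048 -2.473
v 2.019 -3.719 -1.593
v 0.428 -3.025 -2.38
v 1.686 -2.696 -1.5
v 1.874 -3.524 -4.26
v 3.132 -3.195 -3.38
v 1.541 -2.501 -4.167
v 2.799 -2.172 -3.287
v 0.378 0.303 -1.342
v 0.821 -0.143 -1.672
v 1.562 0.617 -0.178
v 0.883 0.114 -1.804
v 0.857 0.403 -1.856
v 0.748 0.675 -1.82
v 0.576 0.883 -1.7
v 0.369 0.99 -1.519
v 0.164 0.979 -1.307
v -0.005 0.85 -1.101
v -0.107 0.627 -0.937
v -0.125 0.348 -0.843
v -0.056 0.061 -0.835
v 0.088 -0.185 -0.915
v 0.282 -0.346 -1.069
v 0.492 -0.394 -1.27
v 0.683 -0.323 -1.483
v 3.22 -1.374 0.122
v 3.992 -1.725 0.185
v 4.471 -0.458 1.401
v 3.7 -0.106 1.338
v 4.04 -1.508 -0.061
v 4.519 -0.241 1.155
v 3.963 -1.27 -0.278
v 4.442 -0.003 0.937
v 3.773 -1.048 -0.435
v 4.252 0.219 0.78
v 3.499 -0.875 -0.507
v 3.978 0.392 0.708
v 3.183 -0.778 -0.483
v 3.662 0.489 0.732
v 2.872 -0.772 -0.367
v 3.351 0.495 0.848
v 2.615 -0.858 -0.177
v 3.094 0.409 1.039
v 2.449 -1.022 0.059
v 2.928 0.245 1.275
v 2.401 -1.239 0.305
v 2.88 0.028 1.521
v 2.478 -1.477 0.523
v 2.957 -0.21 1.738
v 2.668 -1.699 0.68
v 3.147 -0.432 1.895
v 2.942 -1.872 0.752
v 3.421 -0.605 1.967
v 3.258 -1.969 0.728
v 3.737 -0.702 1.943
v 3.569 -1.975 0.612
v 4.048 -0.708 1.827
v 3.826 -1.889 0.421
v 4.305 -0.622 1.637
f 1 38 17
f 38 12 41
f 17 41 6
f 38 41 17
f 1 17 13
f 17 6 18
f 13 18 2
f 17 18 13
f 1 13 22
f 13 2 23
f 22 23 8
f 13 23 22
f 1 22 34
f 22 8 37
f 34 37 11
f 22 37 34
f 1 34 38
f 34 11 42
f 38 42 12
f 34 42 38
f 2 18 29
f 18 6 32
f 29 32 10
f 18 32 29
f 6 41 19
f 41 12 40
f 19 40 5
f 41 40 19
f 12 42 39
f 42 11 35
f 39 35 3
f 42 35 39
f 11 37 36
f 37 8 24
f 36 24 7
f 37 24 36
f 8 23 28
f 23 2 25
f 28 25 9
f 23 25 28
f 4 30 16
f 30 10 31
f 16 31 5
f 30 31 16
f 4 16 14
f 16 5 15
f 14 15 3
f 16 15 14
f 4 14 21
f 14 3 20
f 21 20 7
f 14 20 21
f 4 21 26
f 21 7 27
f 26 27 9
f 21 27 26
f 4 26 30
f 26 9 33
f 30 33 10
f 26 33 30
f 5 31 19
f 31 10 32
f 19 32 6
f 31 32 19
f 3 15 39
f 15 5 40
f 39 40 12
f 15 40 39
f 7 20 36
f 20 3 35
f 36 35 11
f 20 35 36
f 9 27 28
f 27 7 24
f 28 24 8
f 27 24 28
f 10 33 29
f 33 9 25
f 29 25 2
f 33 25 29
f 44 46 43
f 47 44 43
f 43 46 45
f 45 47 43
f 44 50 46
f 48 44 47
f 48 50 44
f 46 50 45
f 49 47 45
f 45 50 49
f 49 48 47
f 50 48 49
f 52 51 54
f 52 54 53
f 54 51 55
f 54 55 53
f 55 51 56
f 55 56 53
f 56 51 57
f 56 57 53
f 57 51 58
f 57 58 53
f 58 51 59
f 58 59 53
f 59 51 60
f 59 60 53
f 60 51 61
f 60 61 53
f 61 51 62
f 61 62 53
f 62 51 63
f 62 63 53
f 63 51 64
f 63 64 53
f 64 51 65
f 64 65 53
f 65 51 66
f 65 66 53
f 66 51 67
f 66 67 53
f 67 51 52
f 67 52 53
f 69 68 72
f 69 72 70
f 70 72 73
f 70 73 71
f 72 68 74
f 72 74 73
f 73 74 75
f 73 75 71
f 74 68 76
f 74 76 75
f 75 76 77
f 75 77 71
f 76 68 78
f 76 78 77
f 77 78 79
f 77 79 71
f 78 68 80
f 78 80 79
f 79 80 81
f 79 81 71
f 80 68 82
f 80 82 81
f 81 82 83
f 81 83 71
f 82 68 84
f 82 84 83
f 83 84 85
f 83 85 71
f 84 68 86
f 84 86 85
f 85 86 87
f 85 87 71
f 86 68 88
f 86 88 87
f 87 88 89
f 87 89 71
f 88 68 90
f 88 90 89
f 89 90 91
f 89 91 71
f 90 68 92
f 90 92 91
f 91 92 93
f 91 93 71
f 92 68 94
f 92 94 93
f 93 94 95
f 93 95 71
f 94 68 96
f 94 96 95
f 95 96 97
f 95 97 71
f 96 68 98
f 96 98 97
f 97 98 99
f 97 99 71
f 98 68 100
f 98 100 99
f 99 100 101
f 99 101 71
f 100 68 69
f 100 69 101
f 101 69 70
f 101 70 71



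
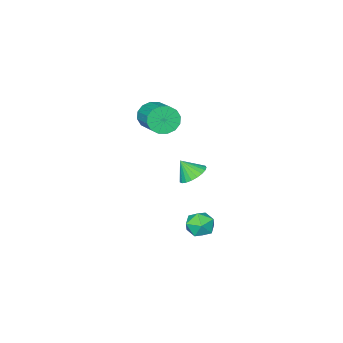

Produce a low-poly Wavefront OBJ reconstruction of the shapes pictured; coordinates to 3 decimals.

v -3.44 2.681 -4.164
v -2.712 3.318 -4.171
v -2.488 1.602 -3.549
v -1.76 2.239 -3.556
v -2.505 2.361 -2.95
v -3.093 3.028 -3.331
v -2.107 1.892 -4.389
v -2.695 2.559 -4.77
v -1.889 2.831 -4.31
v -2.135 3.121 -3.421
v -3.065 1.799 -4.299
v -3.311 2.089 -3.41
v -2.895 -1.915 2.827
v -2.498 -2.417 3.568
v -1.727 -0.588 4.394
v -2.125 -0.085 3.653
v -2.139 -2.406 3.21
v -1.368 -0.577 4.036
v -1.983 -2.264 2.749
v -1.212 -0.434 3.574
v -2.072 -2.028 2.308
v -1.301 -0.198 3.134
v -2.381 -1.761 2.007
v -1.61 0.068 2.833
v -2.828 -1.536 1.926
v -2.057 0.293 2.752
v -3.293 -1.412 2.086
v -2.522 0.417 2.912
v -3.652 -1.423 2.444
v -2.881 0.406 3.27
v -3.808 -1.566 2.906
v -3.037 0.264 3.731
v -3.719 -1.802 3.346
v -2.948 0.028 4.172
v -3.41 -2.068 3.647
v -2.639 -0.239 4.473
v -2.963 -2.293 3.728
v -2.192 -0.464 4.554
v -3.035 1.333 -0.473
v -2.542 0.788 -1.011
v -2.605 0.727 0.533
v -2.301 1.071 -0.943
v -2.186 1.4 -0.795
v -2.218 1.717 -0.59
v -2.391 1.967 -0.366
v -2.675 2.108 -0.16
v -3.022 2.115 -0.008
v -3.371 1.986 0.063
v -3.661 1.745 0.042
v -3.843 1.432 -0.068
v -3.886 1.102 -0.249
v -3.781 0.812 -0.468
v -3.547 0.612 -0.688
v -3.224 0.537 -0.871
v -2.869 0.599 -0.985
f 1 12 6
f 1 6 2
f 1 2 8
f 1 8 11
f 1 11 12
f 2 6 10
f 6 12 5
f 12 11 3
f 11 8 7
f 8 2 9
f 4 10 5
f 4 5 3
f 4 3 7
f 4 7 9
f 4 9 10
f 5 10 6
f 3 5 12
f 7 3 11
f 9 7 8
f 10 9 2
f 14 13 17
f 14 17 15
f 15 17 18
f 15 18 16
f 17 13 19
f 17 19 18
f 18 19 20
f 18 20 16
f 19 13 21
f 19 21 20
f 20 21 22
f 20 22 16
f 21 13 23
f 21 23 22
f 22 23 24
f 22 24 16
f 23 13 25
f 23 25 24
f 24 25 26
f 24 26 16
f 25 13 27
f 25 27 26
f 26 27 28
f 26 28 16
f 27 13 29
f 27 29 28
f 28 29 30
f 28 30 16
f 29 13 31
f 29 31 30
f 30 31 32
f 30 32 16
f 31 13 33
f 31 33 32
f 32 33 34
f 32 34 16
f 33 13 35
f 33 35 34
f 34 35 36
f 34 36 16
f 35 13 37
f 35 37 36
f 36 37 38
f 36 38 16
f 37 13 14
f 37 14 38
f 38 14 15
f 38 15 16
f 40 39 42
f 40 42 41
f 42 39 43
f 42 43 41
f 43 39 44
f 43 44 41
f 44 39 45
f 44 45 41
f 45 39 46
f 45 46 41
f 46 39 47
f 46 47 41
f 47 39 48
f 47 48 41
f 48 39 49
f 48 49 41
f 49 39 50
f 49 50 41
f 50 39 51
f 50 51 41
f 51 39 52
f 51 52 41
f 52 39 53
f 52 53 41
f 53 39 54
f 53 54 41
f 54 39 55
f 54 55 41
f 55 39 40
f 55 40 41



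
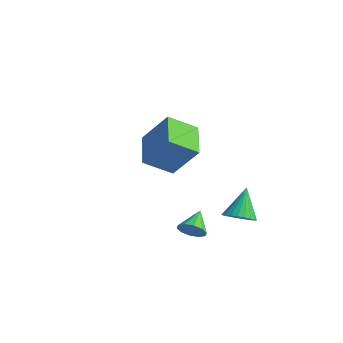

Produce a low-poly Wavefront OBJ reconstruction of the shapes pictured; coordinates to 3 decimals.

v 1.288 -1.216 1.074
v 0.706 -2.42 1.897
v -0.071 -0.12 1.717
v -0.652 -1.324 2.54
v 2.412 -0.716 2.6
v 1.831 -1.92 3.423
v 1.054 0.38 3.243
v 0.472 -0.824 4.066
v 2.154 1.825 -2.357
v 2.608 1.34 -1.929
v 1.706 2.655 -0.943
v 2.808 1.565 -1.997
v 2.908 1.829 -2.12
v 2.894 2.092 -2.279
v 2.767 2.315 -2.45
v 2.547 2.464 -2.607
v 2.267 2.515 -2.726
v 1.97 2.461 -2.789
v 1.701 2.31 -2.785
v 1.501 2.086 -2.717
v 1.401 1.821 -2.594
v 1.415 1.558 -2.435
v 1.542 1.335 -2.264
v 1.762 1.187 -2.107
v 2.042 1.136 -1.988
v 2.339 1.19 -1.926
v -2.652 2.879 1.223
v -2.156 2.206 1.54
v -3.104 2.034 0.14
v -2.608 1.361 0.457
v -3.327 1.639 0.91
v -3.048 2.161 1.579
v -2.212 2.079 0.101
v -1.933 2.601 0.77
v -1.884 1.712 0.847
v -2.573 1.44 1.347
v -2.687 2.8 0.333
v -3.376 2.528 0.833
v 1.438 -0.288 -2.722
v 1.801 0.179 -3.077
v 0.922 0.648 -2.018
v 1.428 0.123 -3.276
v 1.058 -0.09 -3.263
v 0.834 -0.379 -3.044
v 0.84 -0.633 -2.701
v 1.075 -0.755 -2.367
v 1.448 -0.699 -2.168
v 1.817 -0.486 -2.181
v 2.041 -0.198 -2.4
v 2.035 0.056 -2.743
f 2 4 1
f 5 2 1
f 1 4 3
f 3 5 1
f 2 8 4
f 6 2 5
f 6 8 2
f 4 8 3
f 7 5 3
f 3 8 7
f 7 6 5
f 8 6 7
f 10 9 12
f 10 12 11
f 12 9 13
f 12 13 11
f 13 9 14
f 13 14 11
f 14 9 15
f 14 15 11
f 15 9 16
f 15 16 11
f 16 9 17
f 16 17 11
f 17 9 18
f 17 18 11
f 18 9 19
f 18 19 11
f 19 9 20
f 19 20 11
f 20 9 21
f 20 21 11
f 21 9 22
f 21 22 11
f 22 9 23
f 22 23 11
f 23 9 24
f 23 24 11
f 24 9 25
f 24 25 11
f 25 9 26
f 25 26 11
f 26 9 10
f 26 10 11
f 27 38 32
f 27 32 28
f 27 28 34
f 27 34 37
f 27 37 38
f 28 32 36
f 32 38 31
f 38 37 29
f 37 34 33
f 34 28 35
f 30 36 31
f 30 31 29
f 30 29 33
f 30 33 35
f 30 35 36
f 31 36 32
f 29 31 38
f 33 29 37
f 35 33 34
f 36 35 28
f 40 39 42
f 40 42 41
f 42 39 43
f 42 43 41
f 43 39 44
f 43 44 41
f 44 39 45
f 44 45 41
f 45 39 46
f 45 46 41
f 46 39 47
f 46 47 41
f 47 39 48
f 47 48 41
f 48 39 49
f 48 49 41
f 49 39 50
f 49 50 41
f 50 39 40
f 50 40 41



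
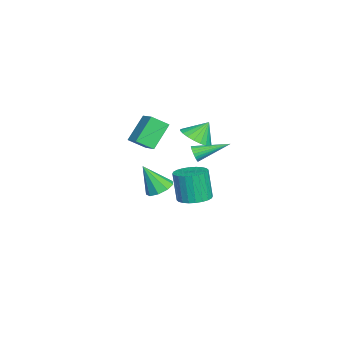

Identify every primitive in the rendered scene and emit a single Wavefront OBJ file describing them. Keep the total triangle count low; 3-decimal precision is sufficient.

v -1.45 0.671 -4.622
v -0.564 0.041 -4.551
v -0.943 -0.262 -2.487
v -1.83 0.369 -2.558
v -0.4 0.424 -4.465
v -0.78 0.122 -2.401
v -0.397 0.845 -4.402
v -0.776 0.542 -2.339
v -0.553 1.239 -4.373
v -0.933 0.936 -2.31
v -0.847 1.547 -4.382
v -1.227 1.244 -2.319
v -1.232 1.721 -4.428
v -1.612 1.419 -2.364
v -1.65 1.736 -4.503
v -2.03 1.433 -2.439
v -2.038 1.589 -4.596
v -2.418 1.286 -2.532
v -2.337 1.302 -4.693
v -2.716 0.999 -2.629
v -2.5 0.918 -4.779
v -2.88 0.616 -2.715
v -2.504 0.498 -4.841
v -2.883 0.195 -2.778
v -2.347 0.104 -4.87
v -2.727 -0.199 -2.807
v -2.053 -0.204 -4.861
v -2.433 -0.507 -2.798
v -1.668 -0.379 -4.816
v -2.048 -0.681 -2.752
v -1.25 -0.393 -4.741
v -1.63 -0.696 -2.677
v -0.862 -0.246 -4.648
v -1.242 -0.549 -2.584
v -0.31 0.819 1.212
v 0.726 1.177 1.305
v -0.67 1.561 2.368
v 0.538 1.499 1.04
v 0.203 1.703 0.805
v -0.22 1.755 0.64
v -0.659 1.645 0.574
v -1.038 1.392 0.618
v -1.291 1.04 0.765
v -1.374 0.65 0.989
v -1.273 0.29 1.252
v -1.006 0.02 1.507
v -0.618 -0.111 1.712
v -0.178 -0.081 1.83
v 0.24 0.105 1.841
v 0.563 0.414 1.744
v 0.735 0.793 1.554
v 2.281 0.991 1.283
v 2.659 0.902 1.727
v 1.899 3.009 2.017
v 2.799 0.987 1.565
v 2.86 1.073 1.36
v 2.833 1.146 1.144
v 2.721 1.196 0.949
v 2.543 1.215 0.804
v 2.325 1.2 0.733
v 2.1 1.153 0.745
v 1.902 1.081 0.84
v 1.762 0.996 1.001
v 1.701 0.91 1.206
v 1.729 0.836 1.422
v 1.84 0.786 1.618
v 2.018 0.768 1.762
v 2.237 0.783 1.833
v 2.462 0.83 1.821
v -5.118 -1.778 -0.256
v -4.865 -2.844 0.498
v -3.975 -1.128 0.281
v -3.722 -2.195 1.034
v -3.938 -2.585 -1.794
v -3.685 -3.652 -1.041
v -2.795 -1.936 -1.258
v -2.542 -3.002 -0.504
v 3.868 -0.819 -0.769
v 4.584 -1.305 -1.015
v 3.792 -1.801 0.949
v 4.766 -0.798 -0.718
v 4.527 -0.301 -0.444
v 3.98 -0.046 -0.323
v 3.38 -0.153 -0.41
v 3.008 -0.572 -0.666
v 3.039 -1.107 -0.969
v 3.457 -1.507 -1.18
v 4.067 -1.585 -1.198
f 2 1 5
f 2 5 3
f 3 5 6
f 3 6 4
f 5 1 7
f 5 7 6
f 6 7 8
f 6 8 4
f 7 1 9
f 7 9 8
f 8 9 10
f 8 10 4
f 9 1 11
f 9 11 10
f 10 11 12
f 10 12 4
f 11 1 13
f 11 13 12
f 12 13 14
f 12 14 4
f 13 1 15
f 13 15 14
f 14 15 16
f 14 16 4
f 15 1 17
f 15 17 16
f 16 17 18
f 16 18 4
f 17 1 19
f 17 19 18
f 18 19 20
f 18 20 4
f 19 1 21
f 19 21 20
f 20 21 22
f 20 22 4
f 21 1 23
f 21 23 22
f 22 23 24
f 22 24 4
f 23 1 25
f 23 25 24
f 24 25 26
f 24 26 4
f 25 1 27
f 25 27 26
f 26 27 28
f 26 28 4
f 27 1 29
f 27 29 28
f 28 29 30
f 28 30 4
f 29 1 31
f 29 31 30
f 30 31 32
f 30 32 4
f 31 1 33
f 31 33 32
f 32 33 34
f 32 34 4
f 33 1 2
f 33 2 34
f 34 2 3
f 34 3 4
f 36 35 38
f 36 38 37
f 38 35 39
f 38 39 37
f 39 35 40
f 39 40 37
f 40 35 41
f 40 41 37
f 41 35 42
f 41 42 37
f 42 35 43
f 42 43 37
f 43 35 44
f 43 44 37
f 44 35 45
f 44 45 37
f 45 35 46
f 45 46 37
f 46 35 47
f 46 47 37
f 47 35 48
f 47 48 37
f 48 35 49
f 48 49 37
f 49 35 50
f 49 50 37
f 50 35 51
f 50 51 37
f 51 35 36
f 51 36 37
f 53 52 55
f 53 55 54
f 55 52 56
f 55 56 54
f 56 52 57
f 56 57 54
f 57 52 58
f 57 58 54
f 58 52 59
f 58 59 54
f 59 52 60
f 59 60 54
f 60 52 61
f 60 61 54
f 61 52 62
f 61 62 54
f 62 52 63
f 62 63 54
f 63 52 64
f 63 64 54
f 64 52 65
f 64 65 54
f 65 52 66
f 65 66 54
f 66 52 67
f 66 67 54
f 67 52 68
f 67 68 54
f 68 52 69
f 68 69 54
f 69 52 53
f 69 53 54
f 71 73 70
f 74 71 70
f 70 73 72
f 72 74 70
f 71 77 73
f 75 71 74
f 75 77 71
f 73 77 72
f 76 74 72
f 72 77 76
f 76 75 74
f 77 75 76
f 79 78 81
f 79 81 80
f 81 78 82
f 81 82 80
f 82 78 83
f 82 83 80
f 83 78 84
f 83 84 80
f 84 78 85
f 84 85 80
f 85 78 86
f 85 86 80
f 86 78 87
f 86 87 80
f 87 78 88
f 87 88 80
f 88 78 79
f 88 79 80



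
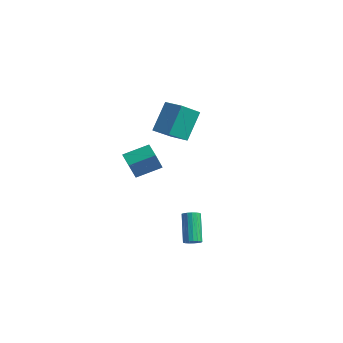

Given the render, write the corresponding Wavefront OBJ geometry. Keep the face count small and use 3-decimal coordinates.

v 4.213 1.594 -4.112
v 4.658 1.571 -3.808
v 3.673 2.424 -2.304
v 3.227 2.446 -2.608
v 4.676 1.8 -3.926
v 3.69 2.653 -2.422
v 4.587 1.982 -4.087
v 3.602 2.835 -2.583
v 4.413 2.075 -4.254
v 3.427 2.928 -2.75
v 4.192 2.057 -4.388
v 3.207 2.91 -2.884
v 3.977 1.934 -4.459
v 2.992 2.786 -2.955
v 3.815 1.732 -4.451
v 2.83 2.585 -2.947
v 3.745 1.499 -4.365
v 2.76 2.351 -2.861
v 3.782 1.287 -4.221
v 2.796 2.14 -2.717
v 3.917 1.146 -4.052
v 2.932 1.998 -2.548
v 4.12 1.107 -3.897
v 3.135 1.96 -2.393
v 4.344 1.18 -3.791
v 3.359 2.033 -2.287
v 4.539 1.347 -3.759
v 3.553 2.2 -2.255
v -1.754 2.372 -0.8
v -1.506 1.608 0.595
v -0.982 3.735 -0.192
v -0.734 2.971 1.204
v -0.826 2.009 -1.164
v -0.578 1.245 0.232
v -0.054 3.372 -0.555
v 0.194 2.608 0.84
v 0.422 2.157 3.118
v 0.162 3.4 4.828
v 0.457 3.551 2.111
v 0.198 4.793 3.821
v 1.682 2.227 3.259
v 1.423 3.469 4.969
v 1.718 3.62 2.252
v 1.458 4.863 3.962
f 2 1 5
f 2 5 3
f 3 5 6
f 3 6 4
f 5 1 7
f 5 7 6
f 6 7 8
f 6 8 4
f 7 1 9
f 7 9 8
f 8 9 10
f 8 10 4
f 9 1 11
f 9 11 10
f 10 11 12
f 10 12 4
f 11 1 13
f 11 13 12
f 12 13 14
f 12 14 4
f 13 1 15
f 13 15 14
f 14 15 16
f 14 16 4
f 15 1 17
f 15 17 16
f 16 17 18
f 16 18 4
f 17 1 19
f 17 19 18
f 18 19 20
f 18 20 4
f 19 1 21
f 19 21 20
f 20 21 22
f 20 22 4
f 21 1 23
f 21 23 22
f 22 23 24
f 22 24 4
f 23 1 25
f 23 25 24
f 24 25 26
f 24 26 4
f 25 1 27
f 25 27 26
f 26 27 28
f 26 28 4
f 27 1 2
f 27 2 28
f 28 2 3
f 28 3 4
f 30 32 29
f 33 30 29
f 29 32 31
f 31 33 29
f 30 36 32
f 34 30 33
f 34 36 30
f 32 36 31
f 35 33 31
f 31 36 35
f 35 34 33
f 36 34 35
f 38 40 37
f 41 38 37
f 37 40 39
f 39 41 37
f 38 44 40
f 42 38 41
f 42 44 38
f 40 44 39
f 43 41 39
f 39 44 43
f 43 42 41
f 44 42 43



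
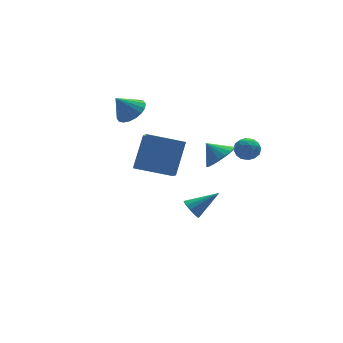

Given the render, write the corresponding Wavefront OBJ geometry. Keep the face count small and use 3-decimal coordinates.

v -3.079 -2.622 1.577
v -3.425 -4.101 2.615
v -4.893 -1.84 2.084
v -5.24 -3.318 3.123
v -2.2 -1.662 3.237
v -2.547 -3.14 4.276
v -4.015 -0.879 3.745
v -4.361 -2.358 4.783
v 0.172 -2.924 3.439
v 0.628 -2.685 2.913
v 0.732 -3.975 3.447
v 1.188 -3.736 2.921
v 1.228 -3.452 3.598
v 0.882 -2.803 3.594
v 0.478 -3.857 2.766
v 0.132 -3.208 2.762
v 0.817 -3.262 2.497
v 1.28 -3.012 3.011
v 0.08 -3.648 3.349
v 0.543 -3.398 3.863
v 0.351 -2.712 3.176
v 1.009 -3.948 3.184
v 1.033 -3.781 3.583
v 1.3 -3.641 3.273
v 0.5 -2.781 3.576
v 0.768 -2.641 3.266
v 1.12 -3.092 3.669
v 0.592 -4.019 3.094
v 0.86 -3.879 2.784
v 0.06 -3.019 3.087
v 0.327 -2.879 2.777
v 0.24 -3.568 2.691
v 0.73 -2.911 2.622
v 1.059 -3.529 2.626
v 0.642 -3.6 2.535
v 0.439 -3.218 2.533
v 1.002 -2.764 2.924
v 1.331 -3.382 2.928
v 1.355 -3.215 3.327
v 1.151 -2.833 3.324
v 1.113 -3.103 2.679
v 0.029 -3.278 3.432
v 0.358 -3.896 3.436
v 0.209 -3.827 3.036
v 0.005 -3.445 3.033
v 0.301 -3.131 3.734
v 0.63 -3.749 3.738
v 0.921 -3.442 3.827
v 0.718 -3.06 3.825
v 0.247 -3.557 3.681
v -0.668 -3.138 2.757
v -0.324 -3.721 3.438
v -1.252 -2.542 3.563
v -0.03 -3.411 3.42
v 0.137 -3.047 3.272
v 0.144 -2.701 3.021
v -0.009 -2.442 2.719
v -0.293 -2.32 2.423
v -0.651 -2.361 2.194
v -1.013 -2.555 2.076
v -1.306 -2.865 2.094
v -1.473 -3.229 2.242
v -1.481 -3.575 2.493
v -1.328 -3.835 2.795
v -1.044 -3.956 3.091
v -0.686 -3.916 3.32
v -0.956 0.316 -3.362
v -0.587 0.311 -3.933
v 0.596 0.224 -2.358
v -0.628 0.679 -3.834
v -0.774 0.932 -3.586
v -0.977 0.989 -3.266
v -1.174 0.833 -2.977
v -1.301 0.512 -2.81
v -1.319 0.129 -2.818
v -1.221 -0.194 -2.999
v -1.039 -0.355 -3.295
v -0.831 -0.304 -3.612
v -0.662 -0.055 -3.85
v -3.324 3.047 3.198
v -2.7 3.603 3.628
v -4.156 3.113 4.322
v -2.946 3.876 3.429
v -3.268 3.986 3.185
v -3.601 3.909 2.943
v -3.879 3.662 2.752
v -4.047 3.293 2.649
v -4.072 2.875 2.655
v -3.949 2.492 2.768
v -3.702 2.218 2.966
v -3.38 2.109 3.211
v -3.048 2.186 3.452
v -2.77 2.433 3.644
v -2.602 2.802 3.747
v -2.576 3.22 3.741
f 2 4 1
f 5 2 1
f 1 4 3
f 3 5 1
f 2 8 4
f 6 2 5
f 6 8 2
f 4 8 3
f 7 5 3
f 3 8 7
f 7 6 5
f 8 6 7
f 9 46 25
f 46 20 49
f 25 49 14
f 46 49 25
f 9 25 21
f 25 14 26
f 21 26 10
f 25 26 21
f 9 21 30
f 21 10 31
f 30 31 16
f 21 31 30
f 9 30 42
f 30 16 45
f 42 45 19
f 30 45 42
f 9 42 46
f 42 19 50
f 46 50 20
f 42 50 46
f 10 26 37
f 26 14 40
f 37 40 18
f 26 40 37
f 14 49 27
f 49 20 48
f 27 48 13
f 49 48 27
f 20 50 47
f 50 19 43
f 47 43 11
f 50 43 47
f 19 45 44
f 45 16 32
f 44 32 15
f 45 32 44
f 16 31 36
f 31 10 33
f 36 33 17
f 31 33 36
f 12 38 24
f 38 18 39
f 24 39 13
f 38 39 24
f 12 24 22
f 24 13 23
f 22 23 11
f 24 23 22
f 12 22 29
f 22 11 28
f 29 28 15
f 22 28 29
f 12 29 34
f 29 15 35
f 34 35 17
f 29 35 34
f 12 34 38
f 34 17 41
f 38 41 18
f 34 41 38
f 13 39 27
f 39 18 40
f 27 40 14
f 39 40 27
f 11 23 47
f 23 13 48
f 47 48 20
f 23 48 47
f 15 28 44
f 28 11 43
f 44 43 19
f 28 43 44
f 17 35 36
f 35 15 32
f 36 32 16
f 35 32 36
f 18 41 37
f 41 17 33
f 37 33 10
f 41 33 37
f 52 51 54
f 52 54 53
f 54 51 55
f 54 55 53
f 55 51 56
f 55 56 53
f 56 51 57
f 56 57 53
f 57 51 58
f 57 58 53
f 58 51 59
f 58 59 53
f 59 51 60
f 59 60 53
f 60 51 61
f 60 61 53
f 61 51 62
f 61 62 53
f 62 51 63
f 62 63 53
f 63 51 64
f 63 64 53
f 64 51 65
f 64 65 53
f 65 51 66
f 65 66 53
f 66 51 52
f 66 52 53
f 68 67 70
f 68 70 69
f 70 67 71
f 70 71 69
f 71 67 72
f 71 72 69
f 72 67 73
f 72 73 69
f 73 67 74
f 73 74 69
f 74 67 75
f 74 75 69
f 75 67 76
f 75 76 69
f 76 67 77
f 76 77 69
f 77 67 78
f 77 78 69
f 78 67 79
f 78 79 69
f 79 67 68
f 79 68 69
f 81 80 83
f 81 83 82
f 83 80 84
f 83 84 82
f 84 80 85
f 84 85 82
f 85 80 86
f 85 86 82
f 86 80 87
f 86 87 82
f 87 80 88
f 87 88 82
f 88 80 89
f 88 89 82
f 89 80 90
f 89 90 82
f 90 80 91
f 90 91 82
f 91 80 92
f 91 92 82
f 92 80 93
f 92 93 82
f 93 80 94
f 93 94 82
f 94 80 95
f 94 95 82
f 95 80 81
f 95 81 82



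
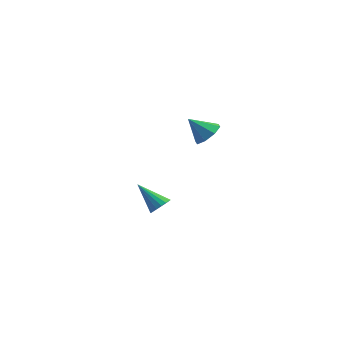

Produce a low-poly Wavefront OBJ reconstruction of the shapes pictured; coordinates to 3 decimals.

v 2.887 -0.898 3.413
v 3.329 -0.768 3.856
v 2.213 -1.182 4.167
v 3.049 -0.38 3.752
v 2.673 -0.296 3.449
v 2.423 -0.564 3.124
v 2.444 -1.029 2.969
v 2.724 -1.416 3.074
v 3.1 -1.501 3.377
v 3.35 -1.232 3.701
v 0.187 0.306 -1.818
v 0.52 0.416 -1.448
v -0.867 0.354 -0.882
v 0.454 0.635 -1.533
v 0.327 0.778 -1.684
v 0.167 0.814 -1.866
v 0.012 0.733 -2.036
v -0.102 0.554 -2.156
v -0.151 0.319 -2.199
v -0.122 0.081 -2.155
v -0.022 -0.106 -2.033
v 0.125 -0.198 -1.862
v 0.287 -0.175 -1.68
v 0.426 -0.041 -1.531
v 0.51 0.172 -1.447
f 2 1 4
f 2 4 3
f 4 1 5
f 4 5 3
f 5 1 6
f 5 6 3
f 6 1 7
f 6 7 3
f 7 1 8
f 7 8 3
f 8 1 9
f 8 9 3
f 9 1 10
f 9 10 3
f 10 1 2
f 10 2 3
f 12 11 14
f 12 14 13
f 14 11 15
f 14 15 13
f 15 11 16
f 15 16 13
f 16 11 17
f 16 17 13
f 17 11 18
f 17 18 13
f 18 11 19
f 18 19 13
f 19 11 20
f 19 20 13
f 20 11 21
f 20 21 13
f 21 11 22
f 21 22 13
f 22 11 23
f 22 23 13
f 23 11 24
f 23 24 13
f 24 11 25
f 24 25 13
f 25 11 12
f 25 12 13



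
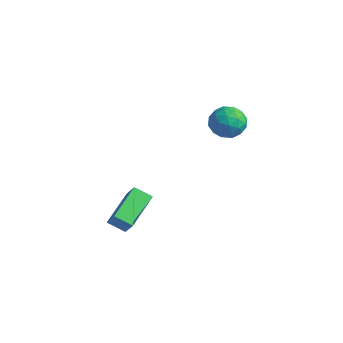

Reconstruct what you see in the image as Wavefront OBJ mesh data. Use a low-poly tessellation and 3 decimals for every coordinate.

v 2.842 -4.812 -3.73
v 2.108 -2.992 -2.9
v 3.586 -4.278 -4.244
v 2.852 -2.458 -3.414
v 3.588 -4.942 -2.786
v 2.854 -3.122 -1.956
v 4.332 -4.408 -3.3
v 3.598 -2.588 -2.47
v 3.237 3.054 0.3
v 4.101 2.562 0.031
v 2.959 1.918 1.489
v 3.823 1.426 1.22
v 3.877 2.351 1.67
v 4.048 3.053 0.935
v 3.012 1.427 0.585
v 3.183 2.129 -0.15
v 3.962 1.556 0.207
v 4.496 2.127 0.878
v 2.564 2.353 0.642
v 3.098 2.924 1.313
v 3.693 2.908 0.061
v 3.367 1.572 1.459
v 3.398 2.116 1.723
v 3.906 1.827 1.565
v 3.662 3.197 0.593
v 4.17 2.907 0.435
v 4.038 2.784 1.398
v 2.89 1.573 1.085
v 3.398 1.283 0.927
v 3.154 2.653 -0.045
v 3.662 2.364 -0.203
v 3.022 1.696 0.122
v 4.119 2.027 0.007
v 3.956 1.359 0.705
v 3.479 1.36 0.332
v 3.58 1.772 -0.1
v 4.434 2.363 0.401
v 4.27 1.695 1.1
v 4.302 2.239 1.364
v 4.402 2.652 0.932
v 4.352 1.772 0.504
v 2.79 2.785 0.42
v 2.626 2.117 1.119
v 2.658 1.828 0.588
v 2.758 2.241 0.156
v 3.104 3.121 0.815
v 2.941 2.453 1.513
v 3.48 2.708 1.62
v 3.581 3.12 1.188
v 2.708 2.708 1.016
f 2 4 1
f 5 2 1
f 1 4 3
f 3 5 1
f 2 8 4
f 6 2 5
f 6 8 2
f 4 8 3
f 7 5 3
f 3 8 7
f 7 6 5
f 8 6 7
f 9 46 25
f 46 20 49
f 25 49 14
f 46 49 25
f 9 25 21
f 25 14 26
f 21 26 10
f 25 26 21
f 9 21 30
f 21 10 31
f 30 31 16
f 21 31 30
f 9 30 42
f 30 16 45
f 42 45 19
f 30 45 42
f 9 42 46
f 42 19 50
f 46 50 20
f 42 50 46
f 10 26 37
f 26 14 40
f 37 40 18
f 26 40 37
f 14 49 27
f 49 20 48
f 27 48 13
f 49 48 27
f 20 50 47
f 50 19 43
f 47 43 11
f 50 43 47
f 19 45 44
f 45 16 32
f 44 32 15
f 45 32 44
f 16 31 36
f 31 10 33
f 36 33 17
f 31 33 36
f 12 38 24
f 38 18 39
f 24 39 13
f 38 39 24
f 12 24 22
f 24 13 23
f 22 23 11
f 24 23 22
f 12 22 29
f 22 11 28
f 29 28 15
f 22 28 29
f 12 29 34
f 29 15 35
f 34 35 17
f 29 35 34
f 12 34 38
f 34 17 41
f 38 41 18
f 34 41 38
f 13 39 27
f 39 18 40
f 27 40 14
f 39 40 27
f 11 23 47
f 23 13 48
f 47 48 20
f 23 48 47
f 15 28 44
f 28 11 43
f 44 43 19
f 28 43 44
f 17 35 36
f 35 15 32
f 36 32 16
f 35 32 36
f 18 41 37
f 41 17 33
f 37 33 10
f 41 33 37

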